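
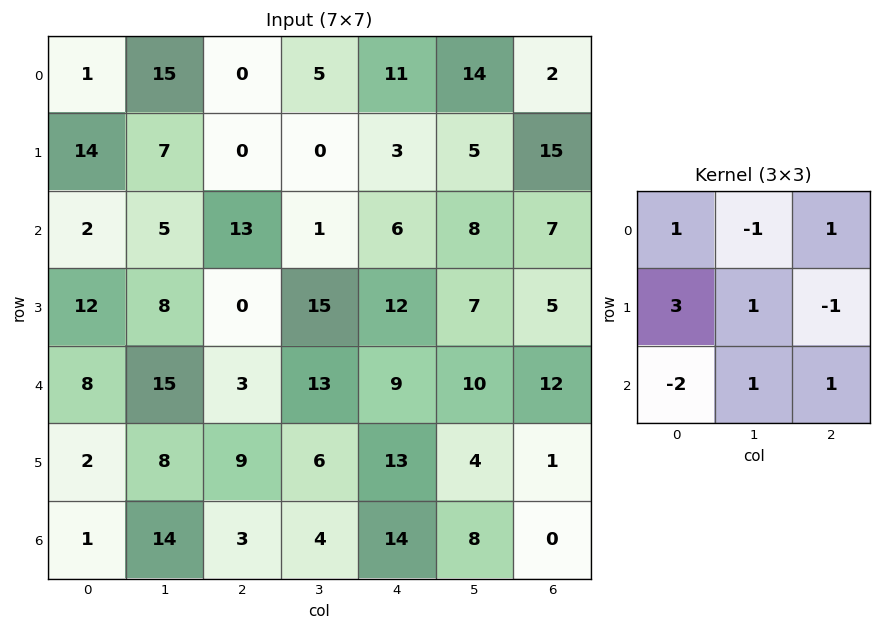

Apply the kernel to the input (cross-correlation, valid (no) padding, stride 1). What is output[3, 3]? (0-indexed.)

53

The receptive field on the input at this output position is [15 12 7 / 13 9 10 / 6 13 4]. Elementwise product with the kernel and sum: 15·1 + 12·-1 + 7·1 + 13·3 + 9·1 + 10·-1 + 6·-2 + 13·1 + 4·1.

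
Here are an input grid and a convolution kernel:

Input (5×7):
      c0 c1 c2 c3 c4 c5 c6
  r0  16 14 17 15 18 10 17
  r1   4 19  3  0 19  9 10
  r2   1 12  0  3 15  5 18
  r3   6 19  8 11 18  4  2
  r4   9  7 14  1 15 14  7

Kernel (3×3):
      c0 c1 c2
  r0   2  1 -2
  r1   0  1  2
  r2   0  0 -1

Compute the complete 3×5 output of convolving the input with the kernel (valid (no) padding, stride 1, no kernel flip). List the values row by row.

37 15 36 60 23
25 36 -17 22 66
35 47 5 23 0

Output[0,0]: The receptive field on the input at this output position is [16 14 17 / 4 19 3 / 1 12 0]. Elementwise product with the kernel and sum: 16·2 + 14·1 + 17·-2 + 19·1 + 3·2 + 0·-1.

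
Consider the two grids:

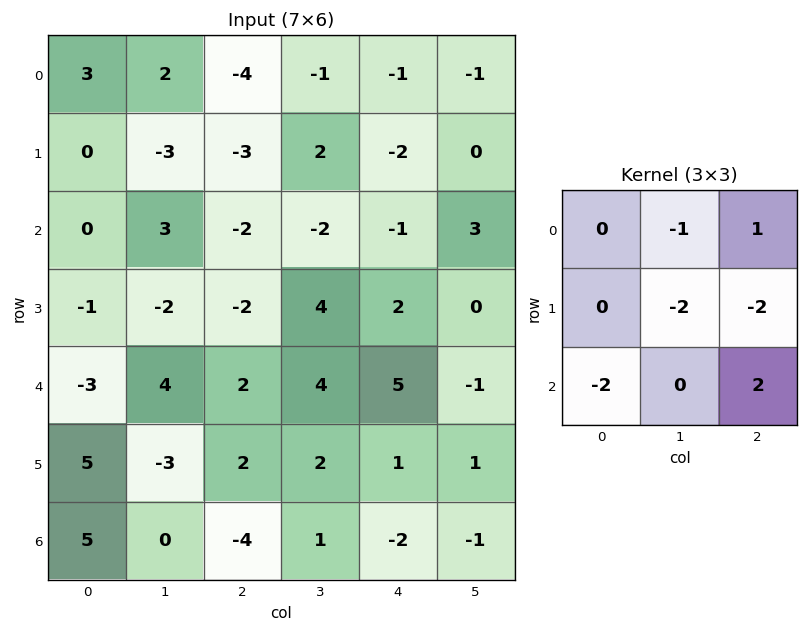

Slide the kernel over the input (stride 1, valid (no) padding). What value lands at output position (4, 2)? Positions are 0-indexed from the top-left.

The receptive field on the input at this output position is [2 4 5 / 2 2 1 / -4 1 -2]. Elementwise product with the kernel and sum: 4·-1 + 5·1 + 2·-2 + 1·-2 + -4·-2 + -2·2.

-1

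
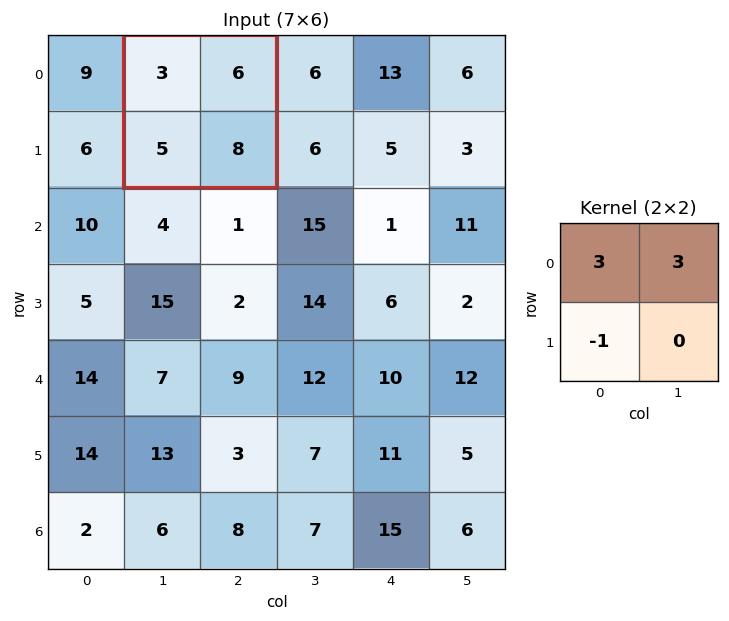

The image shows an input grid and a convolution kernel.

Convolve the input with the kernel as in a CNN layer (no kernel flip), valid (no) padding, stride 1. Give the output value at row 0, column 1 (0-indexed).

The receptive field on the input at this output position is [3 6 / 5 8]. Elementwise product with the kernel and sum: 3·3 + 6·3 + 5·-1.

22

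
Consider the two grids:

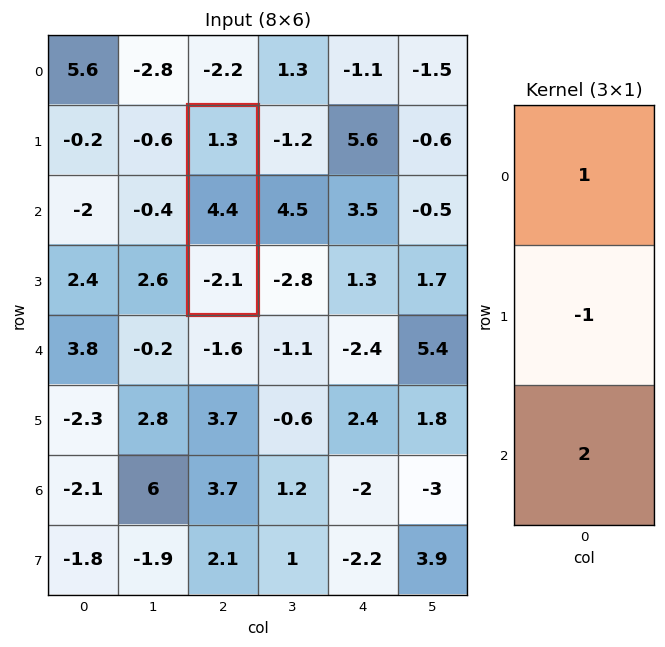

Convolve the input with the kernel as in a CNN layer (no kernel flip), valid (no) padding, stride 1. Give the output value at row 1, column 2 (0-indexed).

-7.3

The receptive field on the input at this output position is [1.3 / 4.4 / -2.1]. Elementwise product with the kernel and sum: 1.3·1 + 4.4·-1 + -2.1·2.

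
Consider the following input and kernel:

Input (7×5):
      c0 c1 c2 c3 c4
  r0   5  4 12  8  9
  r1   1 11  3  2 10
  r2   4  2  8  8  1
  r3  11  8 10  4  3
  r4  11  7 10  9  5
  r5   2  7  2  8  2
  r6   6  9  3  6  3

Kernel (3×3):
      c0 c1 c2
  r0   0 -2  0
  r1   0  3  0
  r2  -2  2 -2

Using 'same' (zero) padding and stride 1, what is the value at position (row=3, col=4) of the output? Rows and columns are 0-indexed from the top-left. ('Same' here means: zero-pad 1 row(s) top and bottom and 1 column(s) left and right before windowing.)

-1

The receptive field on the zero-padded input at this output position is [8 1 0 / 4 3 0 / 9 5 0]. Elementwise product with the kernel and sum: 1·-2 + 3·3 + 9·-2 + 5·2 + 0·-2.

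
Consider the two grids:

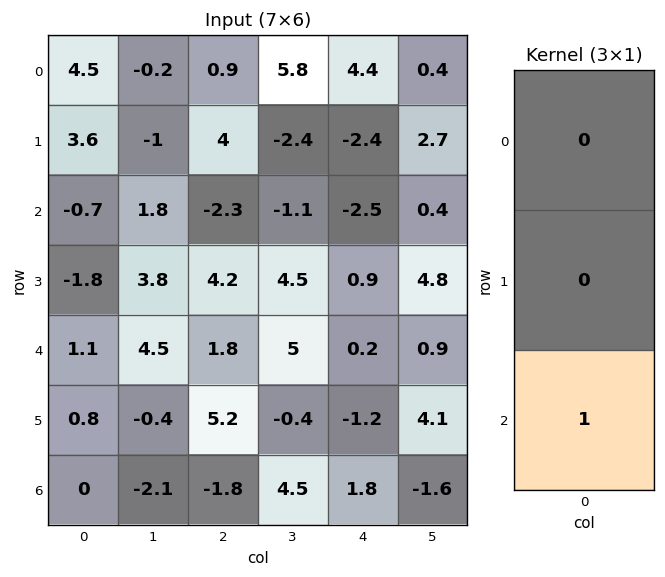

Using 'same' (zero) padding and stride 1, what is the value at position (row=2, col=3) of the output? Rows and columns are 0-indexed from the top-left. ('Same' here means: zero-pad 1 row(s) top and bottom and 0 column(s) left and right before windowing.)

The receptive field on the zero-padded input at this output position is [-2.4 / -1.1 / 4.5]. Elementwise product with the kernel and sum: 4.5·1.

4.5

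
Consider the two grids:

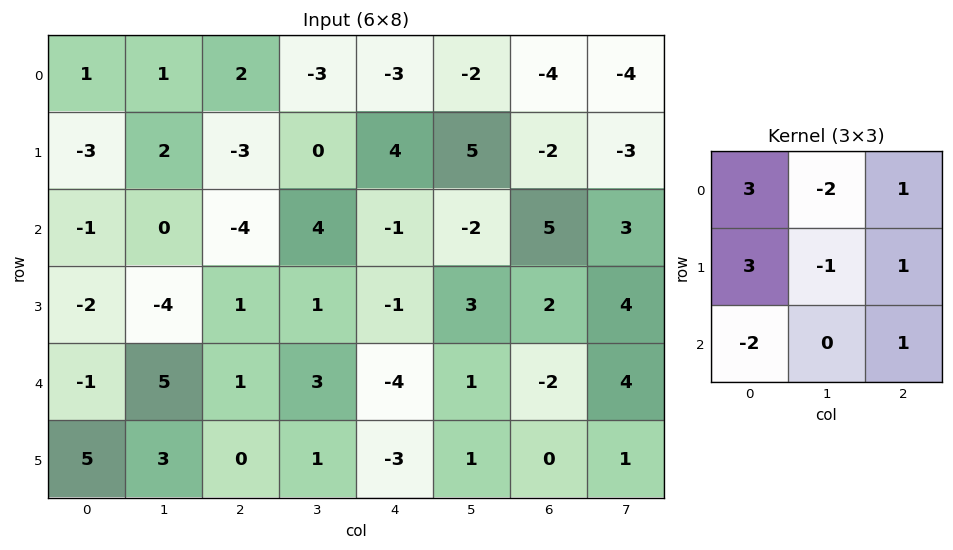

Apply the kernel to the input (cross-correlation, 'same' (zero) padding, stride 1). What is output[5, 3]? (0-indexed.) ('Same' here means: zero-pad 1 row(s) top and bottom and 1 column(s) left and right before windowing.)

-11

The receptive field on the zero-padded input at this output position is [1 3 -4 / 0 1 -3 / 0 0 0]. Elementwise product with the kernel and sum: 1·3 + 3·-2 + -4·1 + 0·3 + 1·-1 + -3·1 + 0·-2 + 0·1.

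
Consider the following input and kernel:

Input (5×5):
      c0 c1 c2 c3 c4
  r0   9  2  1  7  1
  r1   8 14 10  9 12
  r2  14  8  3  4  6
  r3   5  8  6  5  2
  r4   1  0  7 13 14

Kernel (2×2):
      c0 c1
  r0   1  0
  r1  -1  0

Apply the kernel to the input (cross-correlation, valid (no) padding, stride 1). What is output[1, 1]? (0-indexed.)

6

The receptive field on the input at this output position is [14 10 / 8 3]. Elementwise product with the kernel and sum: 14·1 + 8·-1.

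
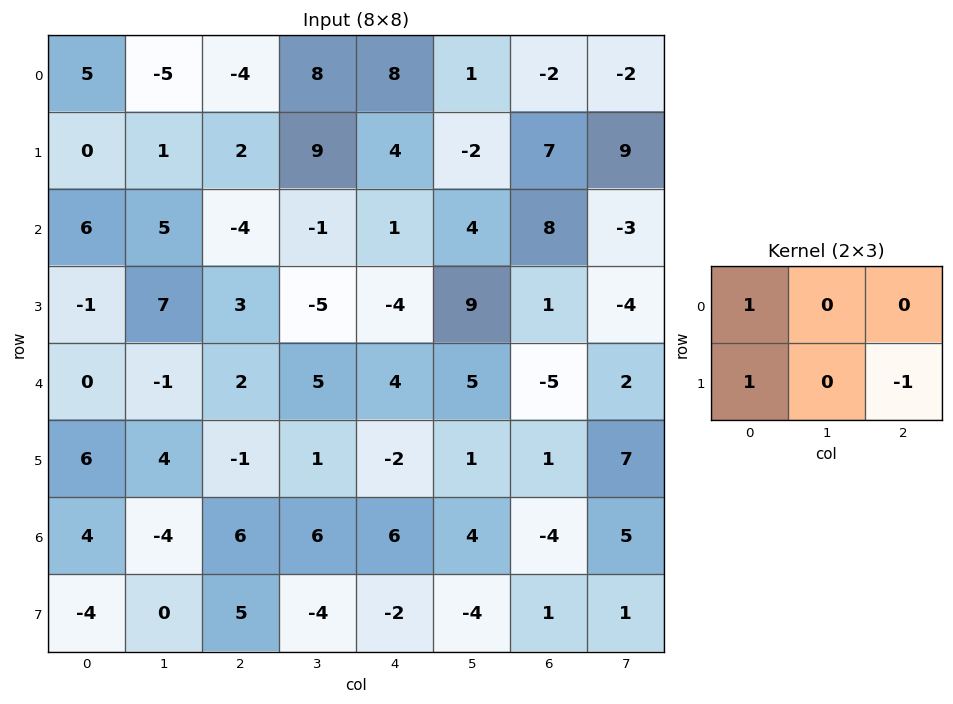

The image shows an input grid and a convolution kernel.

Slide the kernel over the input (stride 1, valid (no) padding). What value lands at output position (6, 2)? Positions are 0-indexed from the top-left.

The receptive field on the input at this output position is [6 6 6 / 5 -4 -2]. Elementwise product with the kernel and sum: 6·1 + 5·1 + -2·-1.

13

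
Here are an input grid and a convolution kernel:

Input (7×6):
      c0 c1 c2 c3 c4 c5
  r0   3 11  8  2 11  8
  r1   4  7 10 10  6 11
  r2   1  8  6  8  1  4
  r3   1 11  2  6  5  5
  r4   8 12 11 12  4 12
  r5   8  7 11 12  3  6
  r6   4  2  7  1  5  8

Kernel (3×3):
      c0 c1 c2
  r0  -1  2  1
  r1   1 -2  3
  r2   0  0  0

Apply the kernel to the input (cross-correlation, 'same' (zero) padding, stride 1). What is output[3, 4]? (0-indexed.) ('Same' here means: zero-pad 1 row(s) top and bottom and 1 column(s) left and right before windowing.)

The receptive field on the zero-padded input at this output position is [8 1 4 / 6 5 5 / 12 4 12]. Elementwise product with the kernel and sum: 8·-1 + 1·2 + 4·1 + 6·1 + 5·-2 + 5·3.

9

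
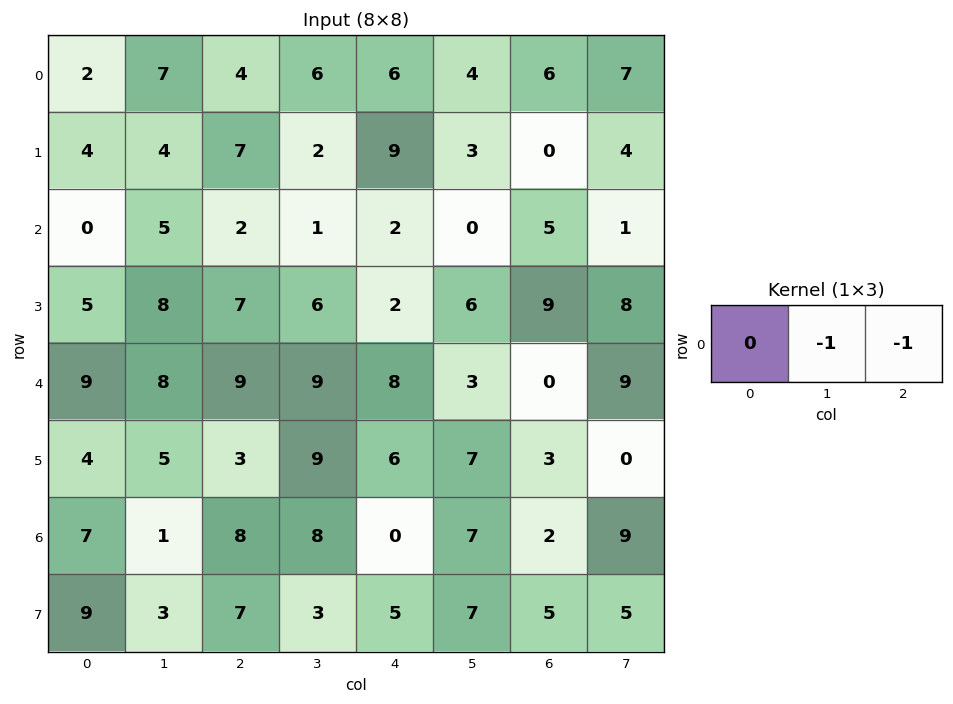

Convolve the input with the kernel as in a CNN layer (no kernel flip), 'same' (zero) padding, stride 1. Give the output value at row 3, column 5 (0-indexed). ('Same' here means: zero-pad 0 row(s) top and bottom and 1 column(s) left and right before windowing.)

The receptive field on the zero-padded input at this output position is [2 6 9]. Elementwise product with the kernel and sum: 6·-1 + 9·-1.

-15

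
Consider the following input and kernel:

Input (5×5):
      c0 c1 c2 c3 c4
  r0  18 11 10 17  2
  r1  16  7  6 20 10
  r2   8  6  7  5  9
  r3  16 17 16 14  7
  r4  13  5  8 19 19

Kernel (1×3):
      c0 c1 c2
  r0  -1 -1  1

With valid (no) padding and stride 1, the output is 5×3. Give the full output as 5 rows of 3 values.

-19 -4 -25
-17 7 -16
-7 -8 -3
-17 -19 -23
-10 6 -8

Output[0,0]: The receptive field on the input at this output position is [18 11 10]. Elementwise product with the kernel and sum: 18·-1 + 11·-1 + 10·1.
Output[0,1]: The receptive field on the input at this output position is [11 10 17]. Elementwise product with the kernel and sum: 11·-1 + 10·-1 + 17·1.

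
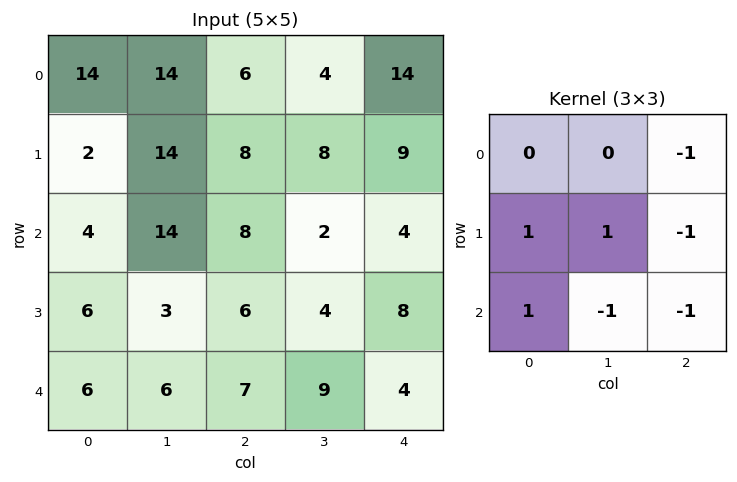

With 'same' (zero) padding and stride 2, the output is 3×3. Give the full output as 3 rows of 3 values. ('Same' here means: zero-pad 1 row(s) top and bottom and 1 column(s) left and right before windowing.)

-16 14 17
-33 5 2
-3 0 13

Output[0,0]: The receptive field on the zero-padded input at this output position is [0 0 0 / 0 14 14 / 0 2 14]. Elementwise product with the kernel and sum: 0·-1 + 0·1 + 14·1 + 14·-1 + 0·1 + 2·-1 + 14·-1.
Output[0,1]: The receptive field on the zero-padded input at this output position is [0 0 0 / 14 6 4 / 14 8 8]. Elementwise product with the kernel and sum: 0·-1 + 14·1 + 6·1 + 4·-1 + 14·1 + 8·-1 + 8·-1.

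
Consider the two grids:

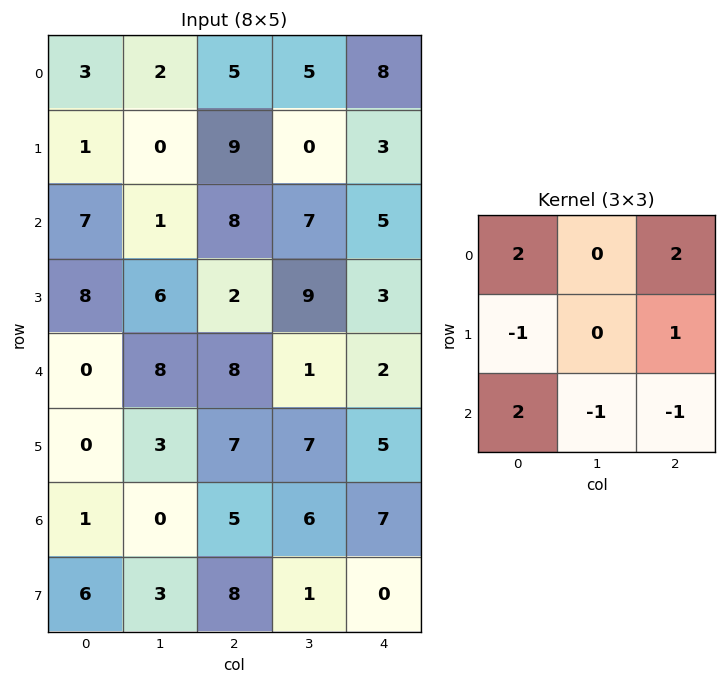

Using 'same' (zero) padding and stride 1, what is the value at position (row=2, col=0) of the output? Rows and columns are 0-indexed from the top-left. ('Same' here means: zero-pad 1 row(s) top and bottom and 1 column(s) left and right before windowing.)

-13

The receptive field on the zero-padded input at this output position is [0 1 0 / 0 7 1 / 0 8 6]. Elementwise product with the kernel and sum: 0·2 + 0·2 + 0·-1 + 1·1 + 0·2 + 8·-1 + 6·-1.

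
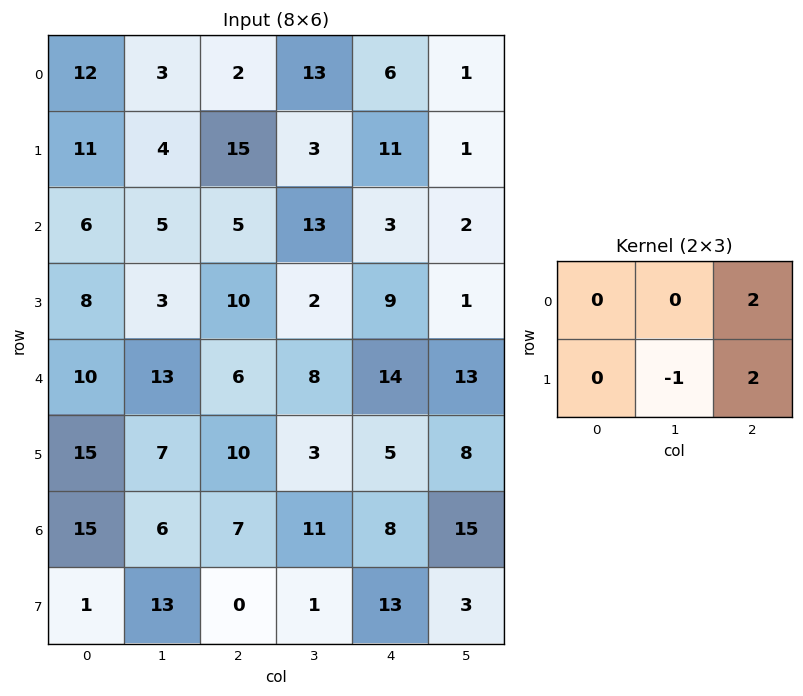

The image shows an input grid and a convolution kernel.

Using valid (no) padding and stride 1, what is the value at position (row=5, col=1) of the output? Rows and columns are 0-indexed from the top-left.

The receptive field on the input at this output position is [7 10 3 / 6 7 11]. Elementwise product with the kernel and sum: 3·2 + 7·-1 + 11·2.

21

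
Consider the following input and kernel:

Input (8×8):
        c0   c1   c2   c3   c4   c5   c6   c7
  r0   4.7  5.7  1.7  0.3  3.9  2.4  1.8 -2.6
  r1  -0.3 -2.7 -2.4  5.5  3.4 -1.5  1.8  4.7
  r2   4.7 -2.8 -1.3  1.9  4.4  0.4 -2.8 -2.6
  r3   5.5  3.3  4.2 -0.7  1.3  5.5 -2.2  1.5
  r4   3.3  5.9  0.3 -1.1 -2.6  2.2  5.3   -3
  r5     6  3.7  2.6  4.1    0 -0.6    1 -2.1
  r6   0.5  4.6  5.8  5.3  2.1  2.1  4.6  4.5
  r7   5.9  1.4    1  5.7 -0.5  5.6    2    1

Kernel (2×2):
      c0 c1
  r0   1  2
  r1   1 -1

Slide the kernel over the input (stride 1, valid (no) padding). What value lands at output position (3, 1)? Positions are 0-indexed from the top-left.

The receptive field on the input at this output position is [3.3 4.2 / 5.9 0.3]. Elementwise product with the kernel and sum: 3.3·1 + 4.2·2 + 5.9·1 + 0.3·-1.

17.3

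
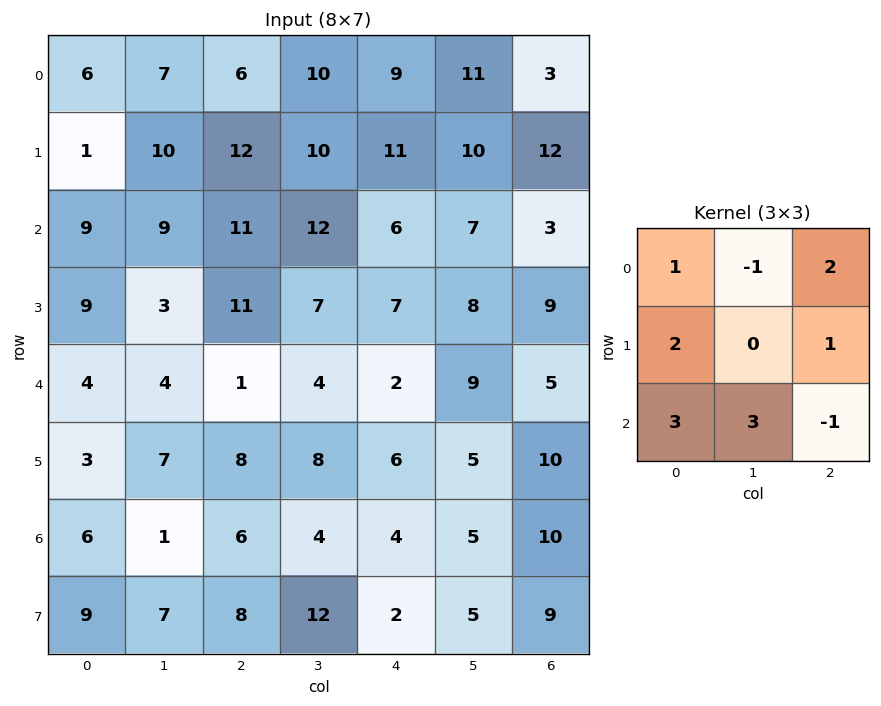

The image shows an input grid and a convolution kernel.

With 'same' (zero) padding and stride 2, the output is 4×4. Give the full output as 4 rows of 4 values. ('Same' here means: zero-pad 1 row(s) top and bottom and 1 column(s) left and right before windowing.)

0 80 84 88
52 83 84 63
3 55 70 62
32 54 62 47

Output[0,0]: The receptive field on the zero-padded input at this output position is [0 0 0 / 0 6 7 / 0 1 10]. Elementwise product with the kernel and sum: 0·1 + 0·-1 + 0·2 + 0·2 + 7·1 + 0·3 + 1·3 + 10·-1.
Output[0,1]: The receptive field on the zero-padded input at this output position is [0 0 0 / 7 6 10 / 10 12 10]. Elementwise product with the kernel and sum: 0·1 + 0·-1 + 0·2 + 7·2 + 10·1 + 10·3 + 12·3 + 10·-1.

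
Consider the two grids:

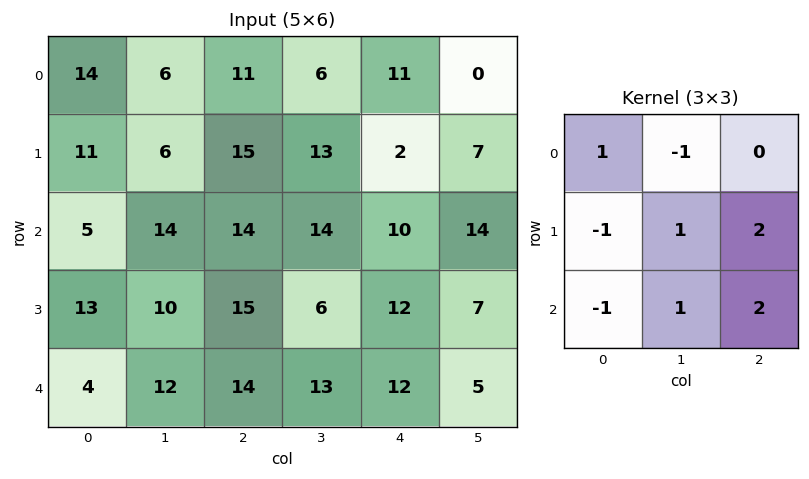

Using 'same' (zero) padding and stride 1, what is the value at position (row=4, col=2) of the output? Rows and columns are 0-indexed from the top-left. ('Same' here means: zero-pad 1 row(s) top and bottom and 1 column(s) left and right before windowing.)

23

The receptive field on the zero-padded input at this output position is [10 15 6 / 12 14 13 / 0 0 0]. Elementwise product with the kernel and sum: 10·1 + 15·-1 + 12·-1 + 14·1 + 13·2 + 0·-1 + 0·1 + 0·2.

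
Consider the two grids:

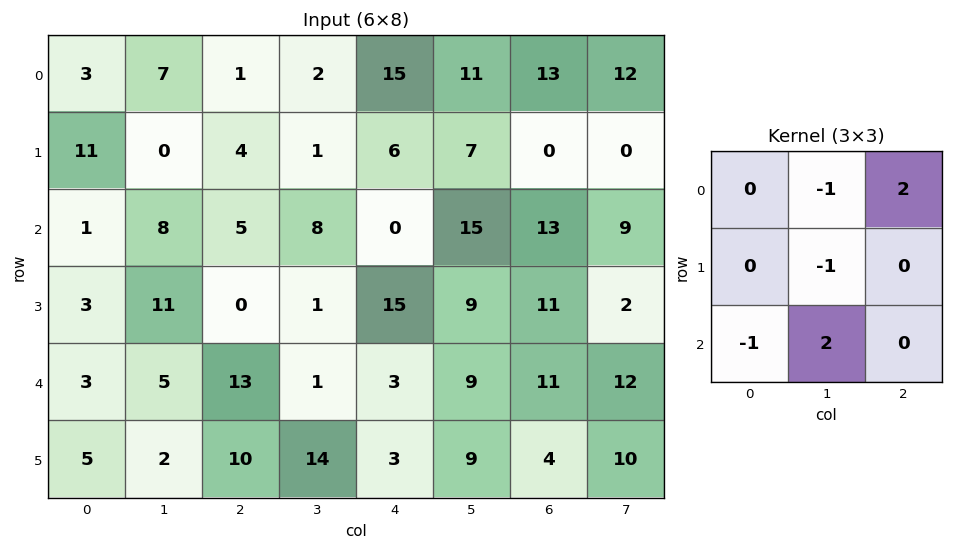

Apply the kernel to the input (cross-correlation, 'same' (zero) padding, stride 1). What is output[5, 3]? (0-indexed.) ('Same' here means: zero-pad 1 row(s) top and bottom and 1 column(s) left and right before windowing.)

The receptive field on the zero-padded input at this output position is [13 1 3 / 10 14 3 / 0 0 0]. Elementwise product with the kernel and sum: 1·-1 + 3·2 + 14·-1 + 0·-1 + 0·2.

-9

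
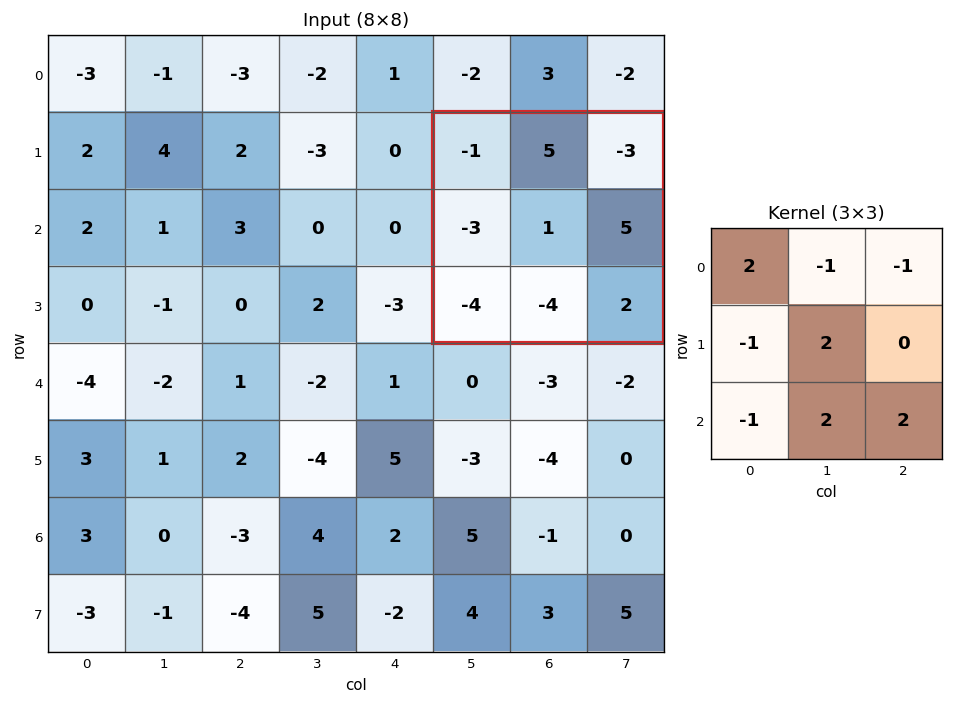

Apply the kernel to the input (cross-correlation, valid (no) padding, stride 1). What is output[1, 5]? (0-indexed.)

1

The receptive field on the input at this output position is [-1 5 -3 / -3 1 5 / -4 -4 2]. Elementwise product with the kernel and sum: -1·2 + 5·-1 + -3·-1 + -3·-1 + 1·2 + -4·-1 + -4·2 + 2·2.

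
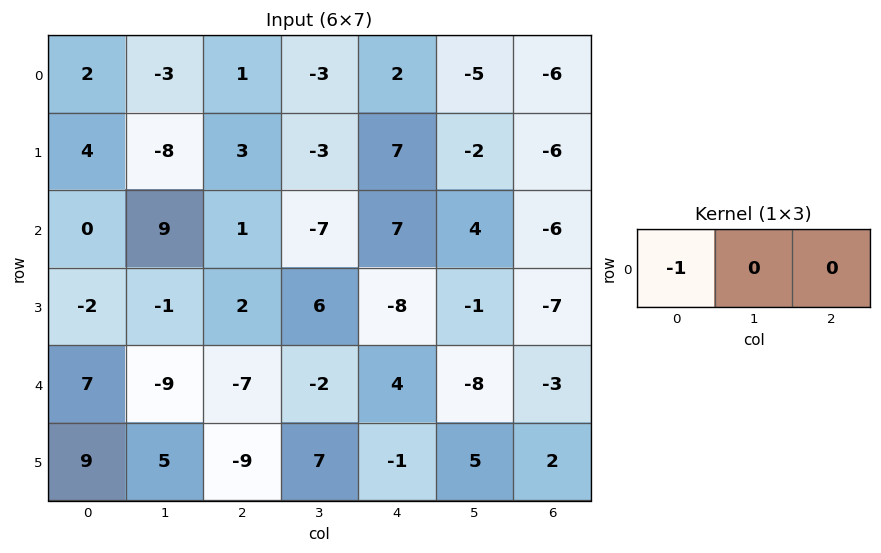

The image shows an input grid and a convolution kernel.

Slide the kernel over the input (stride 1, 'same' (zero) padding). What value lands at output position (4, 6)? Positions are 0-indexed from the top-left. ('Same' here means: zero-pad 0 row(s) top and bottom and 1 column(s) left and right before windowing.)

8

The receptive field on the zero-padded input at this output position is [-8 -3 0]. Elementwise product with the kernel and sum: -8·-1.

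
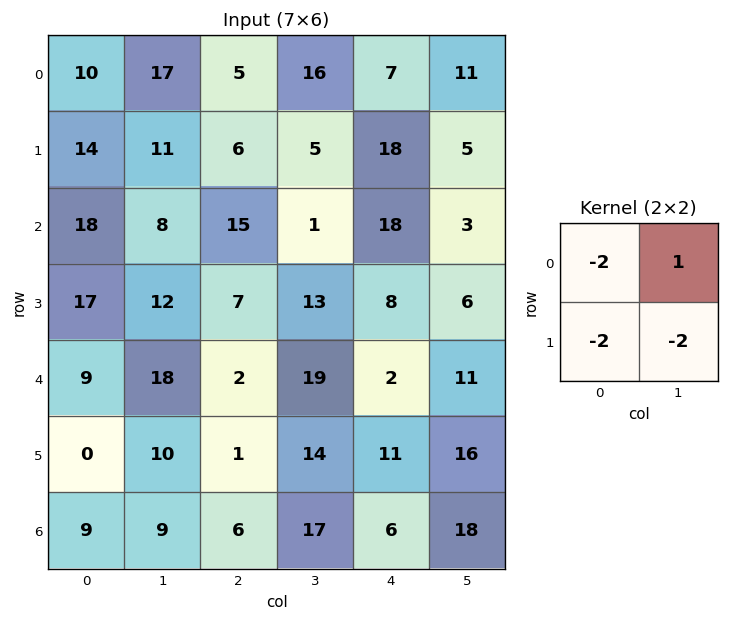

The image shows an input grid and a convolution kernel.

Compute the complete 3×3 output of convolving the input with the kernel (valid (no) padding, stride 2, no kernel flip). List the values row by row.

Output[0,0]: The receptive field on the input at this output position is [10 17 / 14 11]. Elementwise product with the kernel and sum: 10·-2 + 17·1 + 14·-2 + 11·-2.
Output[0,1]: The receptive field on the input at this output position is [5 16 / 6 5]. Elementwise product with the kernel and sum: 5·-2 + 16·1 + 6·-2 + 5·-2.

-53 -16 -49
-86 -69 -61
-20 -15 -47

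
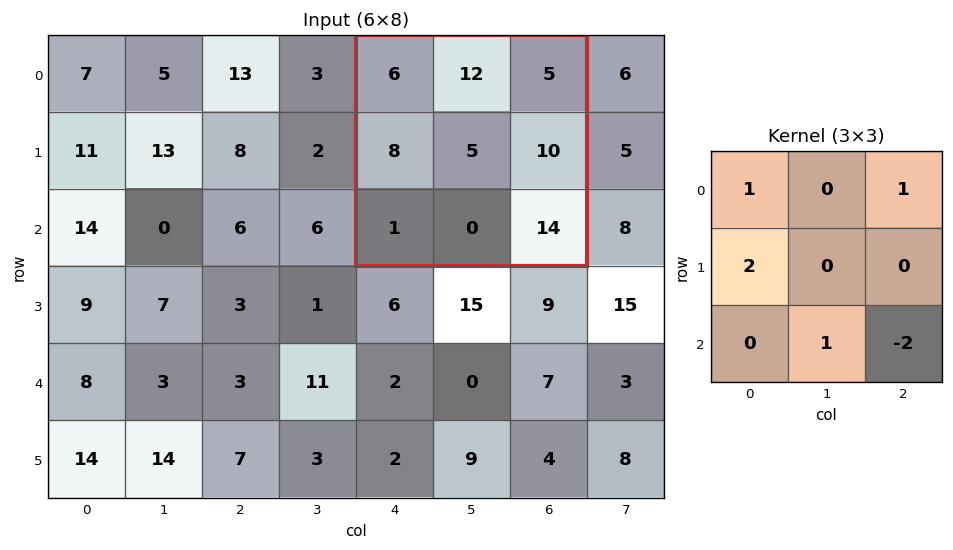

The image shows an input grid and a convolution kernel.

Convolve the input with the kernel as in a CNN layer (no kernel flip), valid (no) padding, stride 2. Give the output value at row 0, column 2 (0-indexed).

-1

The receptive field on the input at this output position is [6 12 5 / 8 5 10 / 1 0 14]. Elementwise product with the kernel and sum: 6·1 + 5·1 + 8·2 + 0·1 + 14·-2.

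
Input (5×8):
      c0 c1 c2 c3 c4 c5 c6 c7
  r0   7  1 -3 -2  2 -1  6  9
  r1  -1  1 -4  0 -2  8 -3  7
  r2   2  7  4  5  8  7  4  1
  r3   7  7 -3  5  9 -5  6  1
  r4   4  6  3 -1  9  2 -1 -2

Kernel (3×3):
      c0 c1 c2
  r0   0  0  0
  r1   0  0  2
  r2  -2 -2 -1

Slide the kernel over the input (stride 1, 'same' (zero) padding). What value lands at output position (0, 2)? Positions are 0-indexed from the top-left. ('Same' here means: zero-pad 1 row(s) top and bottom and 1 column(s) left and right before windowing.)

The receptive field on the zero-padded input at this output position is [0 0 0 / 1 -3 -2 / 1 -4 0]. Elementwise product with the kernel and sum: -2·2 + 1·-2 + -4·-2 + 0·-1.

2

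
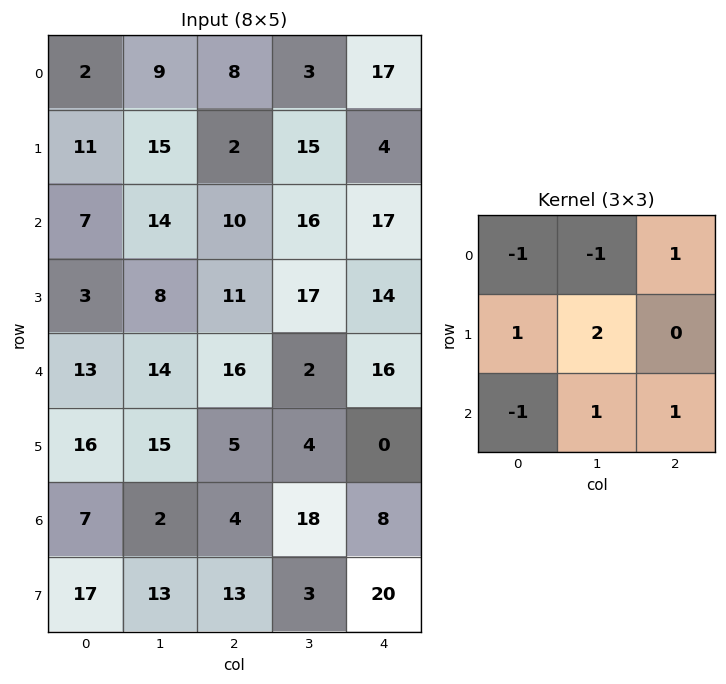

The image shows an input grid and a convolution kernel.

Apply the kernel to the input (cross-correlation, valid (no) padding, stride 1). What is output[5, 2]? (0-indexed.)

The receptive field on the input at this output position is [5 4 0 / 4 18 8 / 13 3 20]. Elementwise product with the kernel and sum: 5·-1 + 4·-1 + 0·1 + 4·1 + 18·2 + 13·-1 + 3·1 + 20·1.

41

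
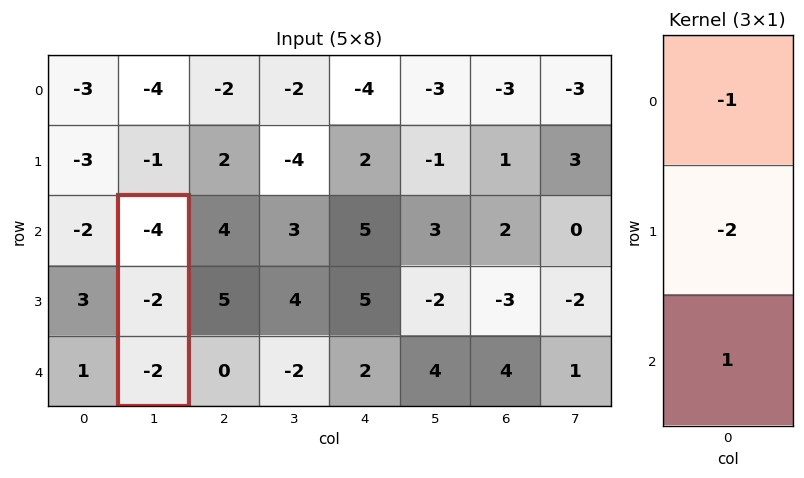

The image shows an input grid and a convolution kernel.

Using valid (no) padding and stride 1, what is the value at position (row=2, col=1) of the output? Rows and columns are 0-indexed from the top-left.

6

The receptive field on the input at this output position is [-4 / -2 / -2]. Elementwise product with the kernel and sum: -4·-1 + -2·-2 + -2·1.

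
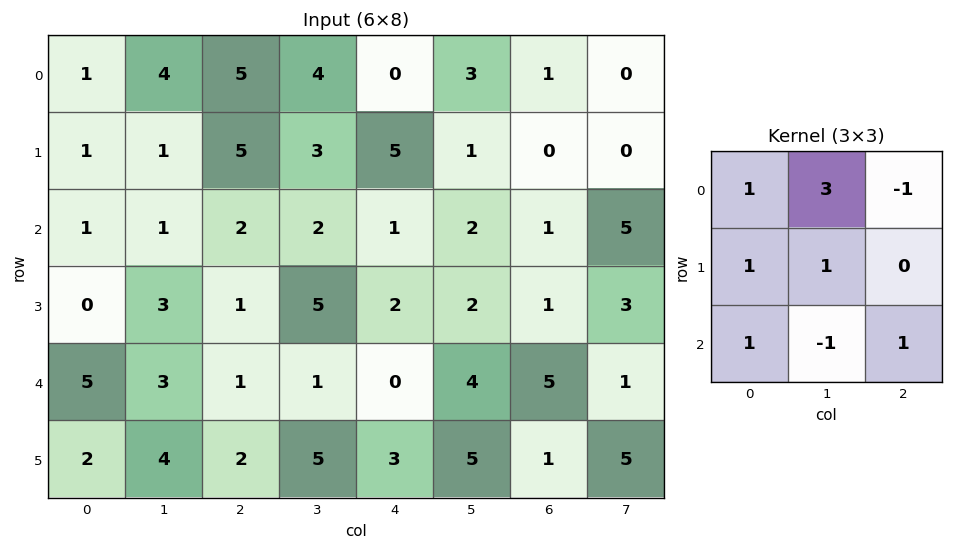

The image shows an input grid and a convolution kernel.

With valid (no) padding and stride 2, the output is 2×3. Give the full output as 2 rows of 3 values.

12 26 14
8 13 11

Output[0,0]: The receptive field on the input at this output position is [1 4 5 / 1 1 5 / 1 1 2]. Elementwise product with the kernel and sum: 1·1 + 4·3 + 5·-1 + 1·1 + 1·1 + 1·1 + 1·-1 + 2·1.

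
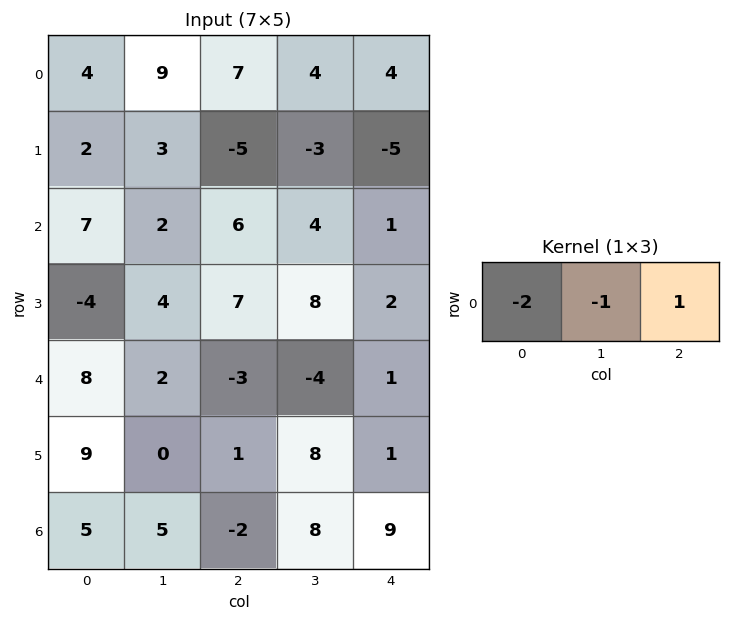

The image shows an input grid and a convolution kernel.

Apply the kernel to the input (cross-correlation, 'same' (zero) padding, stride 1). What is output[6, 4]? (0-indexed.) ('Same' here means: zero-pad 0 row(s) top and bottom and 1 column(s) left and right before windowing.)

The receptive field on the zero-padded input at this output position is [8 9 0]. Elementwise product with the kernel and sum: 8·-2 + 9·-1 + 0·1.

-25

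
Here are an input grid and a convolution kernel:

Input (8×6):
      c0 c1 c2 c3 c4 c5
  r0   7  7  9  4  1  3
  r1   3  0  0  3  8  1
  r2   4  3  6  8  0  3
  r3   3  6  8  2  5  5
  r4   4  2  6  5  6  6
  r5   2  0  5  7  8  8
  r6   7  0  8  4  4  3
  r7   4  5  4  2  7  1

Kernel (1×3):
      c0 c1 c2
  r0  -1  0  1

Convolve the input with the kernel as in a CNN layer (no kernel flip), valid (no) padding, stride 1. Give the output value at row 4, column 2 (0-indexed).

The receptive field on the input at this output position is [6 5 6]. Elementwise product with the kernel and sum: 6·-1 + 6·1.

0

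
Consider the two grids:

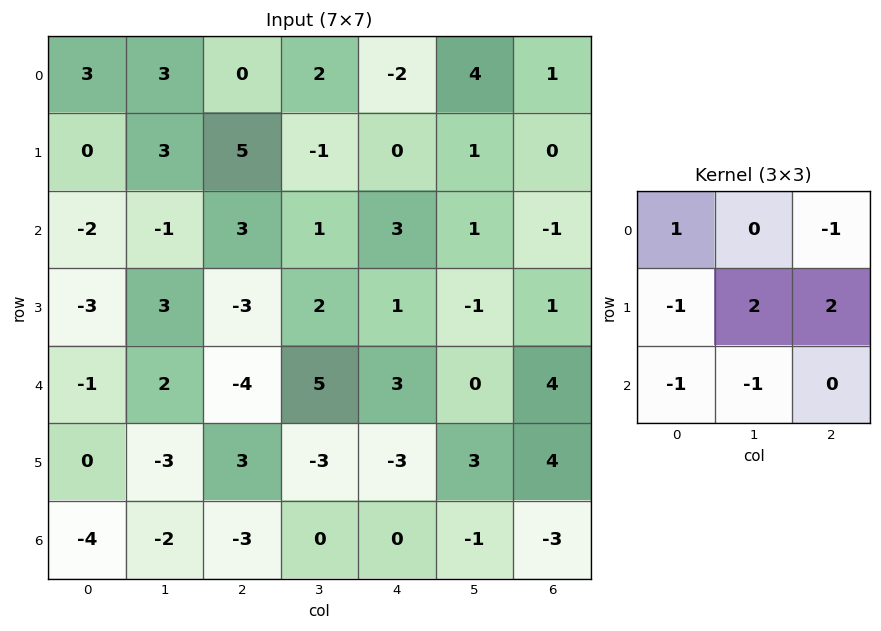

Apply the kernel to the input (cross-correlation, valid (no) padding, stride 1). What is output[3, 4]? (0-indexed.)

The receptive field on the input at this output position is [1 -1 1 / 3 0 4 / -3 3 4]. Elementwise product with the kernel and sum: 1·1 + 1·-1 + 3·-1 + 0·2 + 4·2 + -3·-1 + 3·-1.

5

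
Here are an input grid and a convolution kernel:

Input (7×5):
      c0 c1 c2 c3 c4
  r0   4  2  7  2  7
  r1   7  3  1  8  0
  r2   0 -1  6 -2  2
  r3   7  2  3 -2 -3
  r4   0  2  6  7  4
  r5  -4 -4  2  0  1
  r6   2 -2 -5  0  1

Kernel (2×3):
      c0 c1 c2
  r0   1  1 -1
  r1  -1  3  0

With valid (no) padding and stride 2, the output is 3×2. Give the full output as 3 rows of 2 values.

1 25
-8 -7
-12 7

Output[0,0]: The receptive field on the input at this output position is [4 2 7 / 7 3 1]. Elementwise product with the kernel and sum: 4·1 + 2·1 + 7·-1 + 7·-1 + 3·3.
Output[0,1]: The receptive field on the input at this output position is [7 2 7 / 1 8 0]. Elementwise product with the kernel and sum: 7·1 + 2·1 + 7·-1 + 1·-1 + 8·3.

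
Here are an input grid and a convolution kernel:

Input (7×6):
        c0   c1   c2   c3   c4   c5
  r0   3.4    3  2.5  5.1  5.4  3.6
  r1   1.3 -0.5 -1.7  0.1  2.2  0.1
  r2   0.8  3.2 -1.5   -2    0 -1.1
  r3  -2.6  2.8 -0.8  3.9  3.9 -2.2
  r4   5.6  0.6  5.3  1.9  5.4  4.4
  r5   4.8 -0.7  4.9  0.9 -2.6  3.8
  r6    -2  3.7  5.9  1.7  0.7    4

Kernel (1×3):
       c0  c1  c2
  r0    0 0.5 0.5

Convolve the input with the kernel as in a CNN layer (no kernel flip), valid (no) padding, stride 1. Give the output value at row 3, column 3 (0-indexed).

The receptive field on the input at this output position is [3.9 3.9 -2.2]. Elementwise product with the kernel and sum: 3.9·0.5 + -2.2·0.5.

0.85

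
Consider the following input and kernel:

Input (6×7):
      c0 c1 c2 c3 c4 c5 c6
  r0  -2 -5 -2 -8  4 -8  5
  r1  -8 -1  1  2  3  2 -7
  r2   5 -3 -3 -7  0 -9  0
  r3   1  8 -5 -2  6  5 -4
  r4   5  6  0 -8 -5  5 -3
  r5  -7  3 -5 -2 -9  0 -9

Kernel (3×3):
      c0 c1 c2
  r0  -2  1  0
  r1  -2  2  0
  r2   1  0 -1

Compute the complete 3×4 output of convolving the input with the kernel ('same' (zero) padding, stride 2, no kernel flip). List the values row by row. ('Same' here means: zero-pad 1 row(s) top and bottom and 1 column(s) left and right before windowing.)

Output[0,0]: The receptive field on the zero-padded input at this output position is [0 0 0 / 0 -2 -5 / 0 -8 -1]. Elementwise product with the kernel and sum: 0·-2 + 0·1 + 0·-2 + -2·2 + 0·1 + -1·-1.
Output[0,1]: The receptive field on the zero-padded input at this output position is [0 0 0 / -5 -2 -8 / -1 1 2]. Elementwise product with the kernel and sum: 0·-2 + 0·1 + -5·-2 + -2·2 + -1·1 + 2·-1.

-3 3 24 28
-6 13 6 12
8 -28 14 -30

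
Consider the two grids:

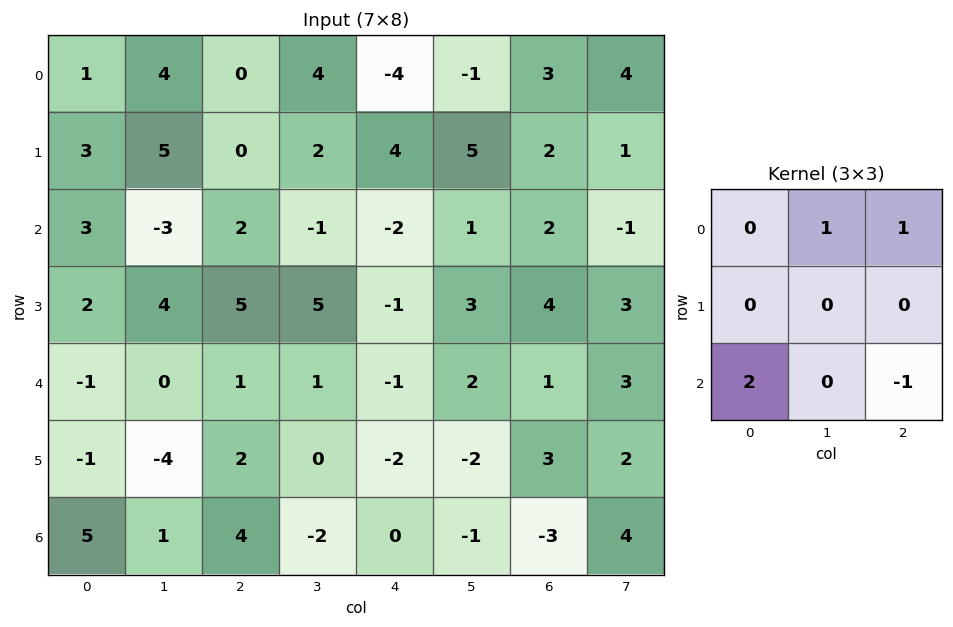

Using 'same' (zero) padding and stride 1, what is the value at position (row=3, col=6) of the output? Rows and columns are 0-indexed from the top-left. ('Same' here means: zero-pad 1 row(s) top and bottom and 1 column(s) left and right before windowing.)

2

The receptive field on the zero-padded input at this output position is [1 2 -1 / 3 4 3 / 2 1 3]. Elementwise product with the kernel and sum: 2·1 + -1·1 + 2·2 + 3·-1.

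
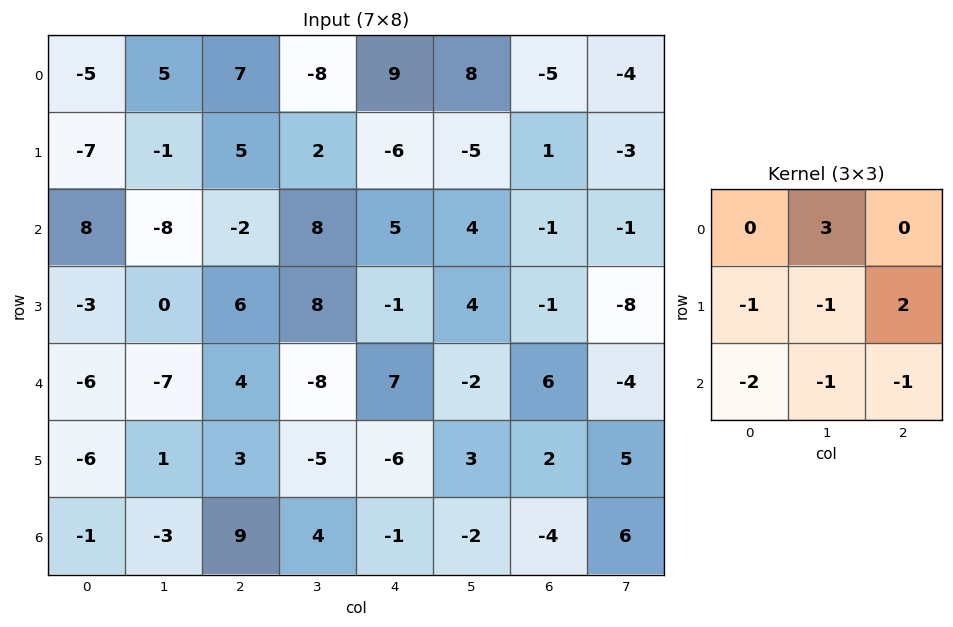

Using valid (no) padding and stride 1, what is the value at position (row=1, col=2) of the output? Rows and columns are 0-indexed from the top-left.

-9

The receptive field on the input at this output position is [5 2 -6 / -2 8 5 / 6 8 -1]. Elementwise product with the kernel and sum: 2·3 + -2·-1 + 8·-1 + 5·2 + 6·-2 + 8·-1 + -1·-1.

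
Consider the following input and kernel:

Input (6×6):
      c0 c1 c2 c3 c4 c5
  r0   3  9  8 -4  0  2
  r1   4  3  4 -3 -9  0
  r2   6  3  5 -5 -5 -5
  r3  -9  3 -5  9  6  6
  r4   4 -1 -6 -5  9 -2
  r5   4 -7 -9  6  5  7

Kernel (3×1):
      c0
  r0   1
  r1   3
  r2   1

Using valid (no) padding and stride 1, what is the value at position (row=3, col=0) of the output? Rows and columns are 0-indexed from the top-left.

The receptive field on the input at this output position is [-9 / 4 / 4]. Elementwise product with the kernel and sum: -9·1 + 4·3 + 4·1.

7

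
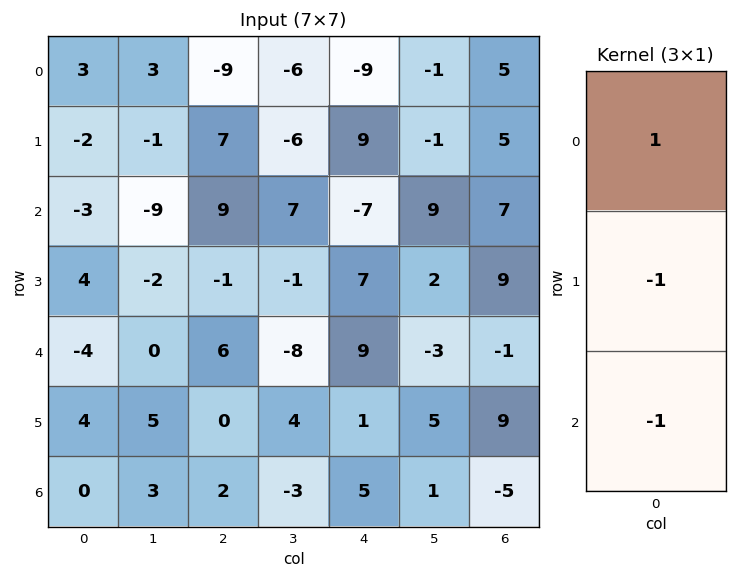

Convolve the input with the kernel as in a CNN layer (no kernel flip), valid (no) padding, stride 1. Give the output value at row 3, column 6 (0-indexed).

The receptive field on the input at this output position is [9 / -1 / 9]. Elementwise product with the kernel and sum: 9·1 + -1·-1 + 9·-1.

1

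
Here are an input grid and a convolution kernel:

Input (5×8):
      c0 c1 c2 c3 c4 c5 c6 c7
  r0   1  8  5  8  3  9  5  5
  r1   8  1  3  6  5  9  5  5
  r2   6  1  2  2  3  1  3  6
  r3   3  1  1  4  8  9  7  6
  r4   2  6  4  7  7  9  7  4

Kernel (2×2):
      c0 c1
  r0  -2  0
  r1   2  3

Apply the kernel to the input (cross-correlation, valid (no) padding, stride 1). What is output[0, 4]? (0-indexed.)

31

The receptive field on the input at this output position is [3 9 / 5 9]. Elementwise product with the kernel and sum: 3·-2 + 5·2 + 9·3.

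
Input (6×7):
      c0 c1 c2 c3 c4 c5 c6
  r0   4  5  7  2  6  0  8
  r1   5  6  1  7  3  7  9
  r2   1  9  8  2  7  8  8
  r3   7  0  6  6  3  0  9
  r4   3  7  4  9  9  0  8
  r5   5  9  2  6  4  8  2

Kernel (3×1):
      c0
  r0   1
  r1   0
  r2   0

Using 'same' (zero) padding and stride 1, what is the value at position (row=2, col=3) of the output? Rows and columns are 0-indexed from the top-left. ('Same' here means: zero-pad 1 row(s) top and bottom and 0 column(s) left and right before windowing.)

7

The receptive field on the zero-padded input at this output position is [7 / 2 / 6]. Elementwise product with the kernel and sum: 7·1.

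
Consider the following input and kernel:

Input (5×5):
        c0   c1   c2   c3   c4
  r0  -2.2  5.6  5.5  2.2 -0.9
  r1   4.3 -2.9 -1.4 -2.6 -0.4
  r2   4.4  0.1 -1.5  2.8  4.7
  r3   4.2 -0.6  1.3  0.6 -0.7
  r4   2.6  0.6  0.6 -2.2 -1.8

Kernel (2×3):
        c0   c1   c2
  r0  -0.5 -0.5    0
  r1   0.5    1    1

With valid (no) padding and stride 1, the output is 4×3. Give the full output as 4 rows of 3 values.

-3.85 -11 -7.55
0.1 3.5 8.75
0.55 2.3 -0.1
0.7 -1.65 -4.65

Output[0,0]: The receptive field on the input at this output position is [-2.2 5.6 5.5 / 4.3 -2.9 -1.4]. Elementwise product with the kernel and sum: -2.2·-0.5 + 5.6·-0.5 + 4.3·0.5 + -2.9·1 + -1.4·1.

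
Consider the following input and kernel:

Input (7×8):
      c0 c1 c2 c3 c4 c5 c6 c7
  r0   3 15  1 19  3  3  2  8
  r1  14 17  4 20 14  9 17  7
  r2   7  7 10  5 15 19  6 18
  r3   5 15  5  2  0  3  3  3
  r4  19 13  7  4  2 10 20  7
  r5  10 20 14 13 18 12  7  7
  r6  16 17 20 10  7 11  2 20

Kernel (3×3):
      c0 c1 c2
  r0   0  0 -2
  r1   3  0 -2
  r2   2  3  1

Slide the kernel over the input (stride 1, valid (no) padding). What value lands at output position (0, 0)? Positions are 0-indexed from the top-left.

The receptive field on the input at this output position is [3 15 1 / 14 17 4 / 7 7 10]. Elementwise product with the kernel and sum: 1·-2 + 14·3 + 4·-2 + 7·2 + 7·3 + 10·1.

77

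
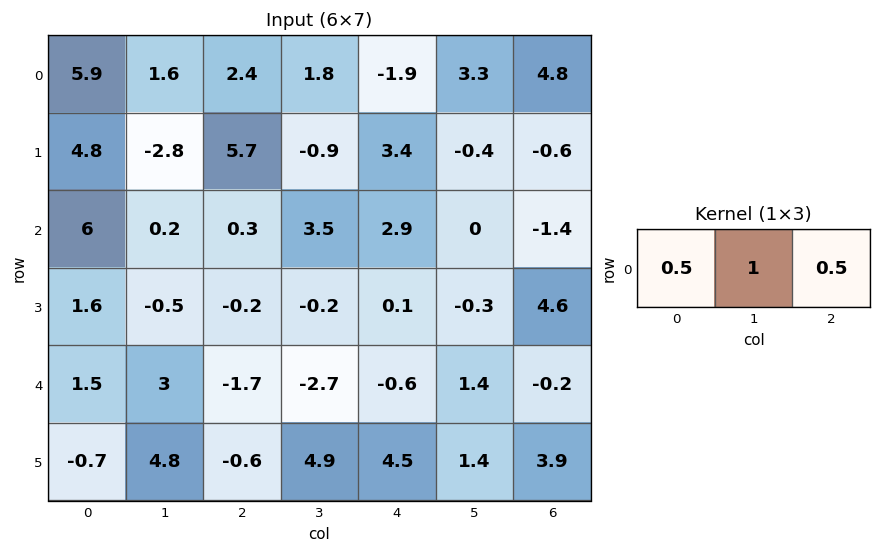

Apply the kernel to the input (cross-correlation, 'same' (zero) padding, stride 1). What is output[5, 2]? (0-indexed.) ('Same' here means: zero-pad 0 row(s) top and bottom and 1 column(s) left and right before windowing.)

4.25

The receptive field on the zero-padded input at this output position is [4.8 -0.6 4.9]. Elementwise product with the kernel and sum: 4.8·0.5 + -0.6·1 + 4.9·0.5.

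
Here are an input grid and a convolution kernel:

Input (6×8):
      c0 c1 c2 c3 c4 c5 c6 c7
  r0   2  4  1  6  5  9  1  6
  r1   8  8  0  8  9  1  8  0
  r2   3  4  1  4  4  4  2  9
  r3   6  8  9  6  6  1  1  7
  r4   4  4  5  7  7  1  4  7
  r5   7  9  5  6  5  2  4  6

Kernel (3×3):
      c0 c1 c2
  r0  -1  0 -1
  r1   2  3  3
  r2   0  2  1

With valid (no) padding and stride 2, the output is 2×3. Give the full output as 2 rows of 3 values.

46 57 49
72 70 18

Output[0,0]: The receptive field on the input at this output position is [2 4 1 / 8 8 0 / 3 4 1]. Elementwise product with the kernel and sum: 2·-1 + 1·-1 + 8·2 + 8·3 + 0·3 + 4·2 + 1·1.
Output[0,1]: The receptive field on the input at this output position is [1 6 5 / 0 8 9 / 1 4 4]. Elementwise product with the kernel and sum: 1·-1 + 5·-1 + 0·2 + 8·3 + 9·3 + 4·2 + 4·1.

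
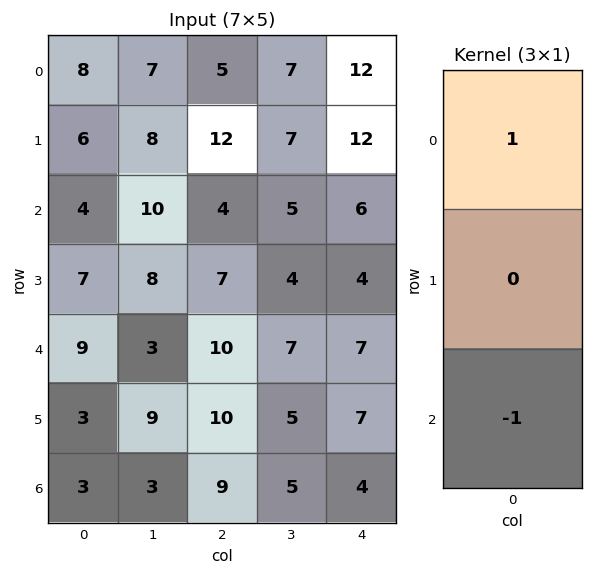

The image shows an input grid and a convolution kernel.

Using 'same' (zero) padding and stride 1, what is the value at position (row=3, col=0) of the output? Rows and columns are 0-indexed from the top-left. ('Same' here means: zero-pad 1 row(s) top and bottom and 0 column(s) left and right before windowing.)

-5

The receptive field on the zero-padded input at this output position is [4 / 7 / 9]. Elementwise product with the kernel and sum: 4·1 + 9·-1.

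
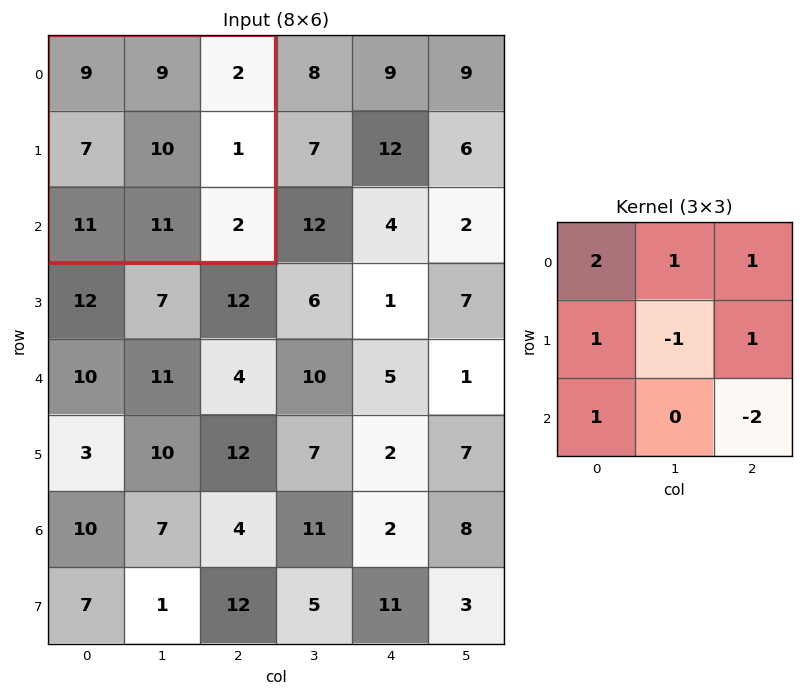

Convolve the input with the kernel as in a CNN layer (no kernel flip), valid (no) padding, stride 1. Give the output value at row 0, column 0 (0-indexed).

The receptive field on the input at this output position is [9 9 2 / 7 10 1 / 11 11 2]. Elementwise product with the kernel and sum: 9·2 + 9·1 + 2·1 + 7·1 + 10·-1 + 1·1 + 11·1 + 2·-2.

34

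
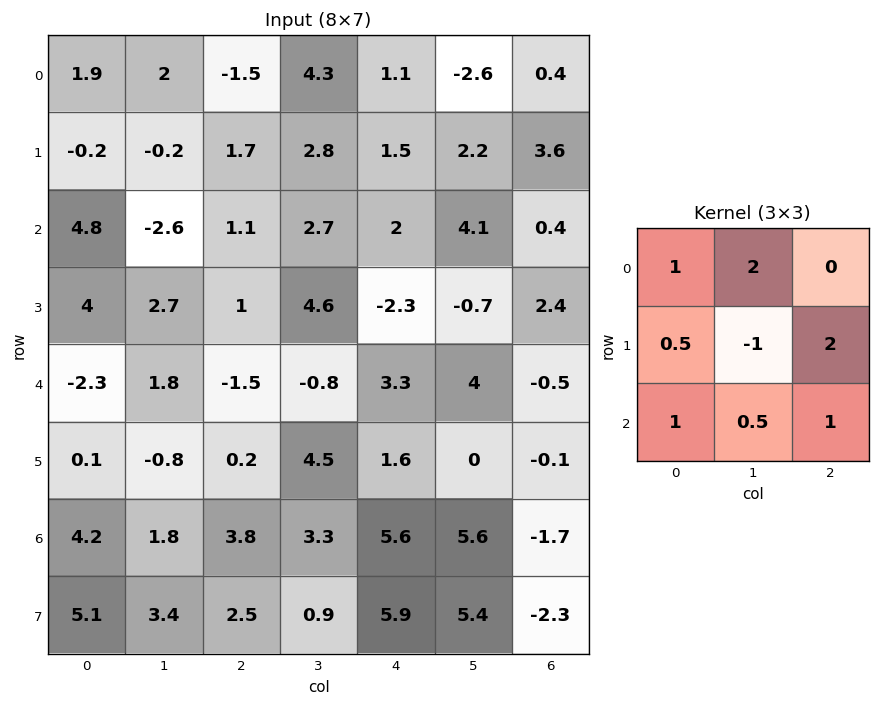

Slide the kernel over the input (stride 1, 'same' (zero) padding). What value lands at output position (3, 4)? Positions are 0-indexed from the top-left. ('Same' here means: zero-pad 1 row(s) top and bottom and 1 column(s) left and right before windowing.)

14.75

The receptive field on the zero-padded input at this output position is [2.7 2 4.1 / 4.6 -2.3 -0.7 / -0.8 3.3 4]. Elementwise product with the kernel and sum: 2.7·1 + 2·2 + 4.6·0.5 + -2.3·-1 + -0.7·2 + -0.8·1 + 3.3·0.5 + 4·1.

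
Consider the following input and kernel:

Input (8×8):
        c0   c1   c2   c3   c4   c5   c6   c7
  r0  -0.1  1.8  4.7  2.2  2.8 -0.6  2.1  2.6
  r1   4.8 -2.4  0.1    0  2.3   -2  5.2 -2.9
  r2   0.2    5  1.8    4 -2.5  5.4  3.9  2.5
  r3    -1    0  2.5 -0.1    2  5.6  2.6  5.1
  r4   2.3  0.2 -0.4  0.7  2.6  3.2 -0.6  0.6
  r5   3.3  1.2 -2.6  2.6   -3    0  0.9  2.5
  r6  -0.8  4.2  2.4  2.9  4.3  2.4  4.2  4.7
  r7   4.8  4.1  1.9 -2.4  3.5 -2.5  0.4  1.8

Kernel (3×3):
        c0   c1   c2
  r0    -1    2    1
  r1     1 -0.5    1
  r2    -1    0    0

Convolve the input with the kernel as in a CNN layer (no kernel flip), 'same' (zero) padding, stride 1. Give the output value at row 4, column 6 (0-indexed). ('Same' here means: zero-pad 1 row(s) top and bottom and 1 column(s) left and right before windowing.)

The receptive field on the zero-padded input at this output position is [5.6 2.6 5.1 / 3.2 -0.6 0.6 / 0 0.9 2.5]. Elementwise product with the kernel and sum: 5.6·-1 + 2.6·2 + 5.1·1 + 3.2·1 + -0.6·-0.5 + 0.6·1 + 0·-1.

8.8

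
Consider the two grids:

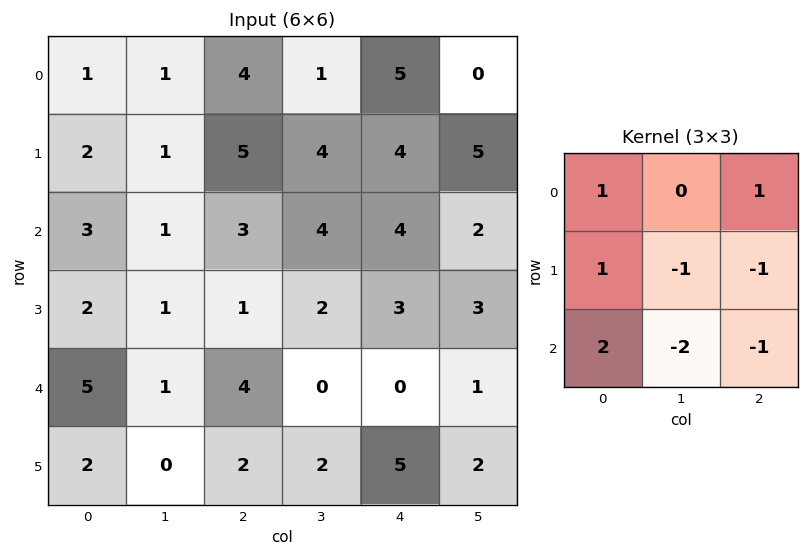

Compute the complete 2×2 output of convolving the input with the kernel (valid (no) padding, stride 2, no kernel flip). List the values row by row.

2 0
10 11

Output[0,0]: The receptive field on the input at this output position is [1 1 4 / 2 1 5 / 3 1 3]. Elementwise product with the kernel and sum: 1·1 + 4·1 + 2·1 + 1·-1 + 5·-1 + 3·2 + 1·-2 + 3·-1.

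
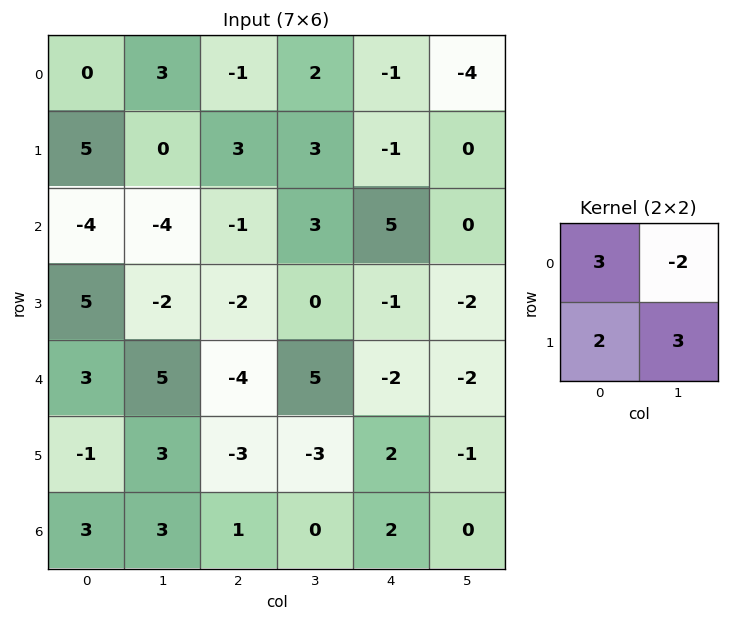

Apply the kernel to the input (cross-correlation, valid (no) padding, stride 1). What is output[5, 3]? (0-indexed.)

The receptive field on the input at this output position is [-3 2 / 0 2]. Elementwise product with the kernel and sum: -3·3 + 2·-2 + 0·2 + 2·3.

-7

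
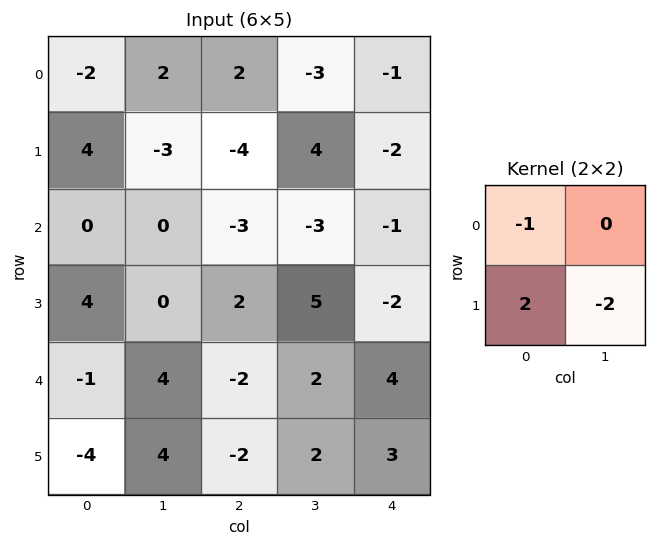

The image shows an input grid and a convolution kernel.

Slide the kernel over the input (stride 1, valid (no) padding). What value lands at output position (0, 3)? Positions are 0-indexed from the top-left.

15

The receptive field on the input at this output position is [-3 -1 / 4 -2]. Elementwise product with the kernel and sum: -3·-1 + 4·2 + -2·-2.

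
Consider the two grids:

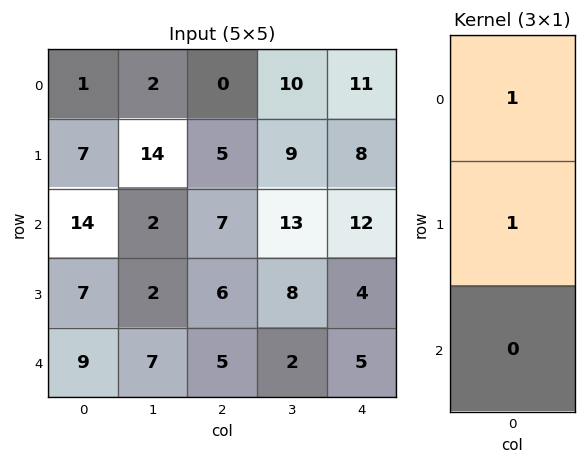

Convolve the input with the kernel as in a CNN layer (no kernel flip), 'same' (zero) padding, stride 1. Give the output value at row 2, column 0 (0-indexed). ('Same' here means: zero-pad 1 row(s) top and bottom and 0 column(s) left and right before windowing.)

The receptive field on the zero-padded input at this output position is [7 / 14 / 7]. Elementwise product with the kernel and sum: 7·1 + 14·1.

21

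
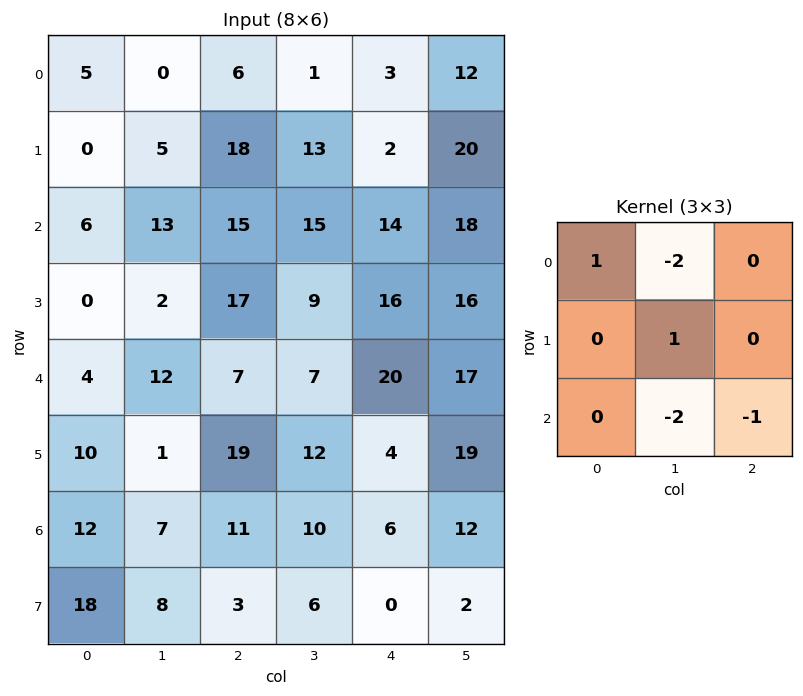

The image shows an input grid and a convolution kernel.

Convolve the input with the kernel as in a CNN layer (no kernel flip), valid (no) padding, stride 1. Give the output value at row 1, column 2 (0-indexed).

-27

The receptive field on the input at this output position is [18 13 2 / 15 15 14 / 17 9 16]. Elementwise product with the kernel and sum: 18·1 + 13·-2 + 15·1 + 9·-2 + 16·-1.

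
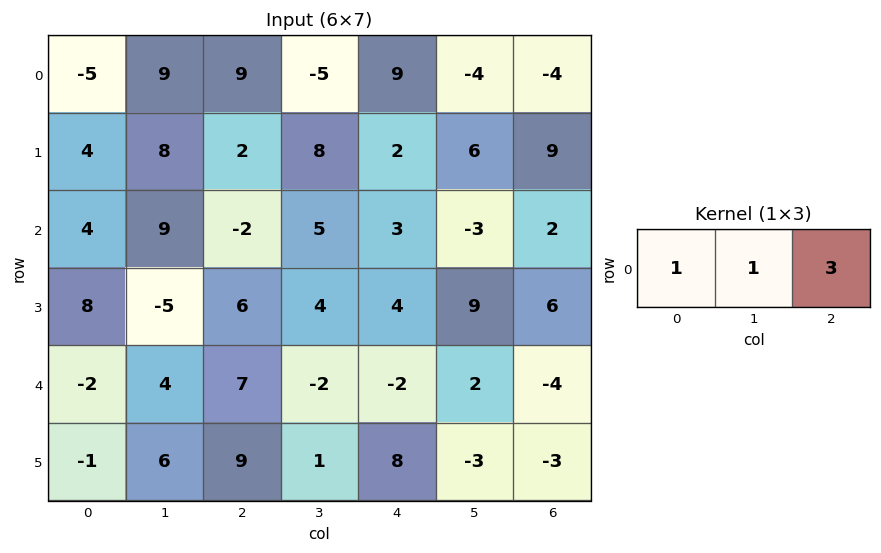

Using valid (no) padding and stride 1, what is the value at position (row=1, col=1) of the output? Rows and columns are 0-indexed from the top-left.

34

The receptive field on the input at this output position is [8 2 8]. Elementwise product with the kernel and sum: 8·1 + 2·1 + 8·3.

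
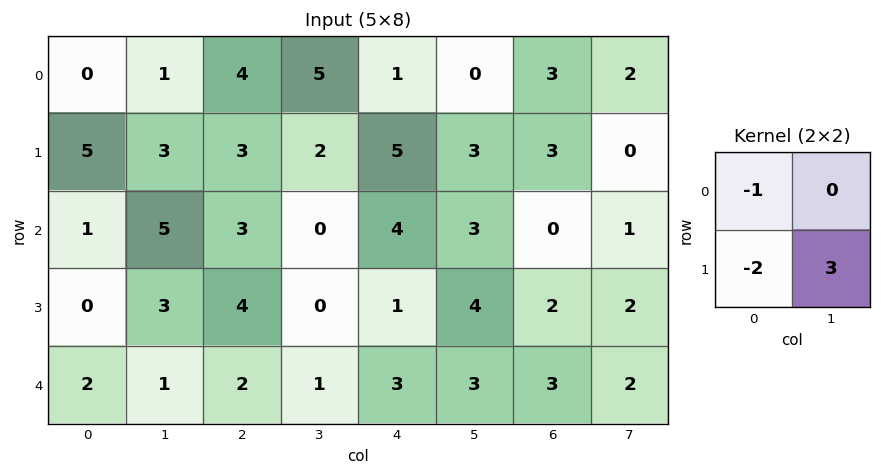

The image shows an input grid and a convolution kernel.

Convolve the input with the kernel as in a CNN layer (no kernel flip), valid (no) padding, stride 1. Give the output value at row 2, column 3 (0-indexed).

The receptive field on the input at this output position is [0 4 / 0 1]. Elementwise product with the kernel and sum: 0·-1 + 0·-2 + 1·3.

3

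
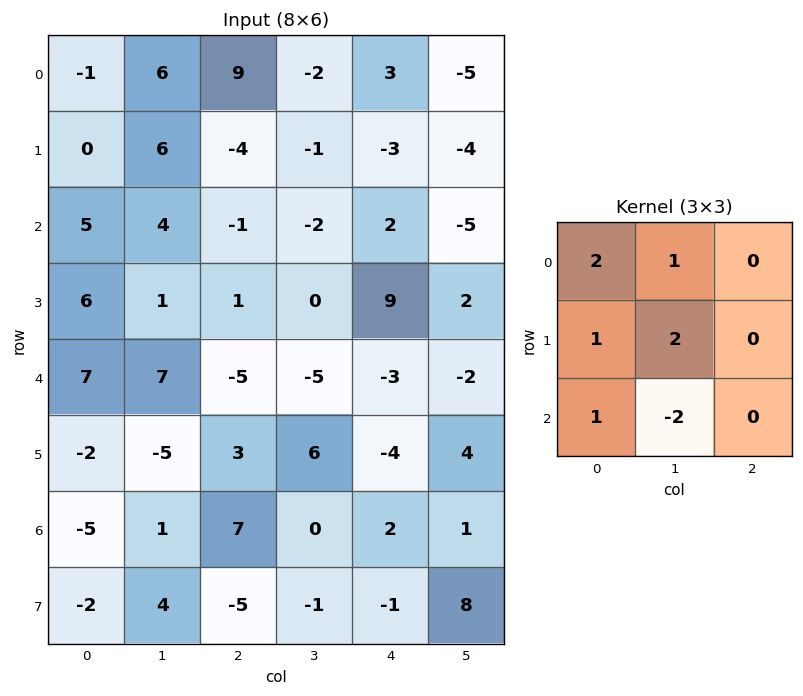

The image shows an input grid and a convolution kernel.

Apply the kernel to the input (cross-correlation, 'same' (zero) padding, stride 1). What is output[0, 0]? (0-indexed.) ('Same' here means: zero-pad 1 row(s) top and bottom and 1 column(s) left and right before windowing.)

-2

The receptive field on the zero-padded input at this output position is [0 0 0 / 0 -1 6 / 0 0 6]. Elementwise product with the kernel and sum: 0·2 + 0·1 + 0·1 + -1·2 + 0·1 + 0·-2.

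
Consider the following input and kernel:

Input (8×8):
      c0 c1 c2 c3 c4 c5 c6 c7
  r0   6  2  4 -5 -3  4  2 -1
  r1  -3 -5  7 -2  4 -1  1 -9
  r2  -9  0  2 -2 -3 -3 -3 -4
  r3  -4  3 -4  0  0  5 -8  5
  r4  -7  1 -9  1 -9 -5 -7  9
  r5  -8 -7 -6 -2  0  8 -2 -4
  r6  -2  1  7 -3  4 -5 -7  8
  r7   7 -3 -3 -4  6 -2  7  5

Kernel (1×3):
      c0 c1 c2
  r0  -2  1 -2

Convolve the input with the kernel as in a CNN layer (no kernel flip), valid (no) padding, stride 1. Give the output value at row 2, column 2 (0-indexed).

0

The receptive field on the input at this output position is [2 -2 -3]. Elementwise product with the kernel and sum: 2·-2 + -2·1 + -3·-2.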